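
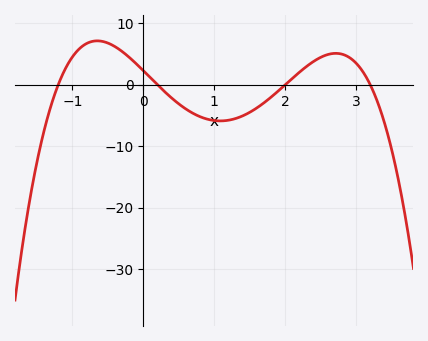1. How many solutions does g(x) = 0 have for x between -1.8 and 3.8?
4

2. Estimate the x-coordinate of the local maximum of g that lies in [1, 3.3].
2.7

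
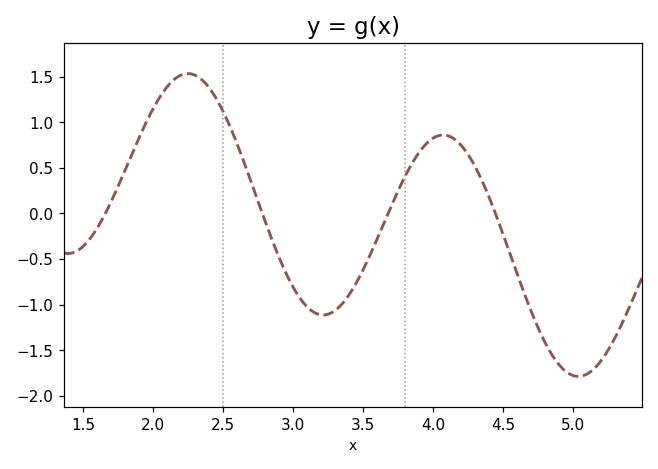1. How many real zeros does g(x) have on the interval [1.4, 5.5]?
4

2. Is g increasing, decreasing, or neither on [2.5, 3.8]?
neither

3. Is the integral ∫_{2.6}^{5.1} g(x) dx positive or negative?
negative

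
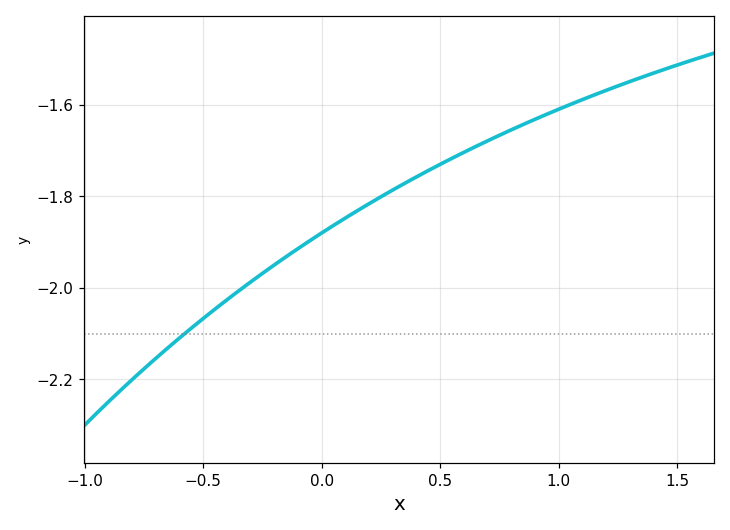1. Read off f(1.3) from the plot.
-1.55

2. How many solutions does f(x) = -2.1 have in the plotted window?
1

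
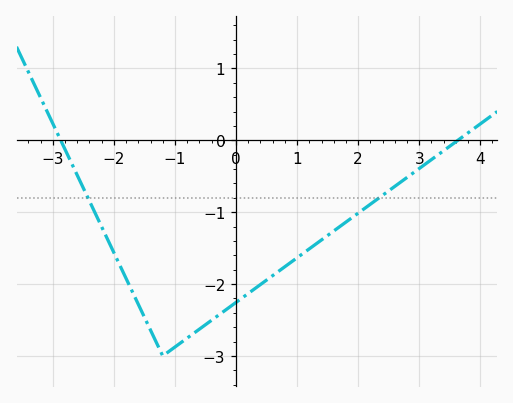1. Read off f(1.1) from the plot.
-1.6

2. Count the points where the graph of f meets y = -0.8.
2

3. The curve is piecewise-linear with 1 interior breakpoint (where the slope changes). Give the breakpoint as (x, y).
(-1.2, -3)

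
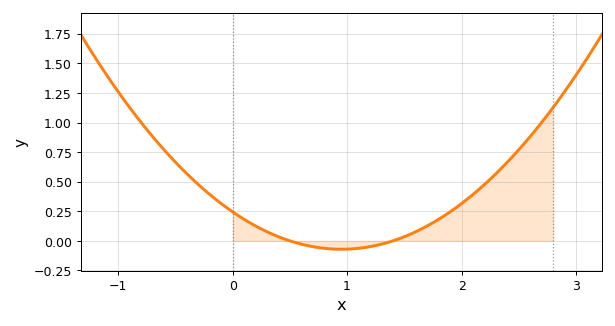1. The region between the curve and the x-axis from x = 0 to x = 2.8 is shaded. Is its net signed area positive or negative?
positive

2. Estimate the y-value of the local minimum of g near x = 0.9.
-0.071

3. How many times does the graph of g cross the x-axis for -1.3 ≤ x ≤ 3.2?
2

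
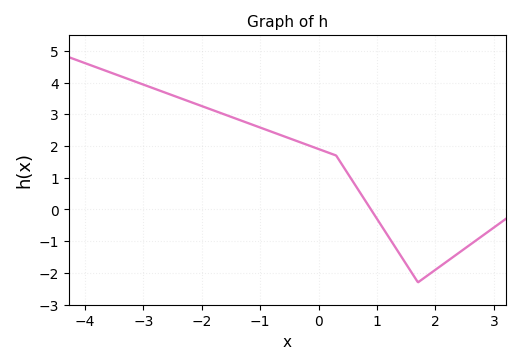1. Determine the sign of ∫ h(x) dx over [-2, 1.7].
positive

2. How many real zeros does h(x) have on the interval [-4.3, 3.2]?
1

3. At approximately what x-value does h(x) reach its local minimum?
1.7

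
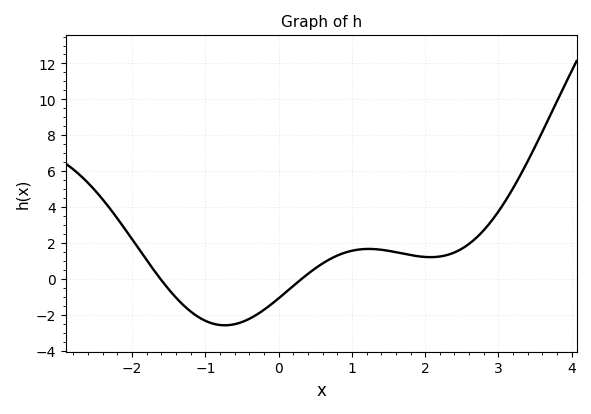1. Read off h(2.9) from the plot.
3.19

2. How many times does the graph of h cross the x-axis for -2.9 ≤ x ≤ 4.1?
2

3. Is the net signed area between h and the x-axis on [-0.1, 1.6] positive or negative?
positive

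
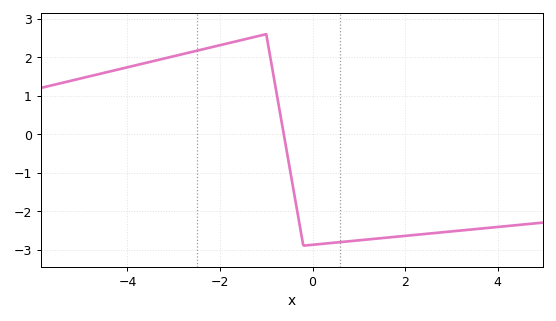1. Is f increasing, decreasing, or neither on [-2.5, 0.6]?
neither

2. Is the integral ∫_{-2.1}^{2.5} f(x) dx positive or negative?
negative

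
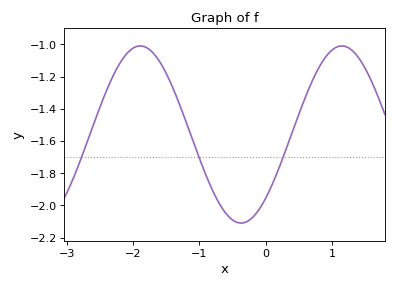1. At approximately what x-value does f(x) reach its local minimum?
-0.4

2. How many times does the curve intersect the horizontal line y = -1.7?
3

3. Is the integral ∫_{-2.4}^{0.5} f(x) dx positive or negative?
negative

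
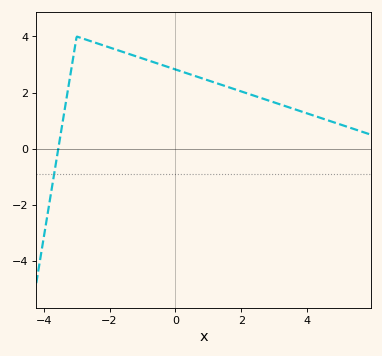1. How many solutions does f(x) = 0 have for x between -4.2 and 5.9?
1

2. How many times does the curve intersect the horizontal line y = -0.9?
1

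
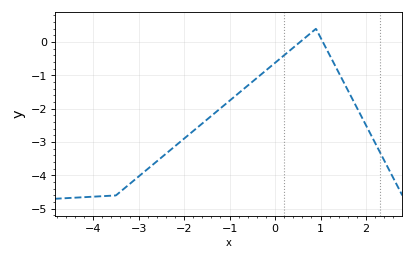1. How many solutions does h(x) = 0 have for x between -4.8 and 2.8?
2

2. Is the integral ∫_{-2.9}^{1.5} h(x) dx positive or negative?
negative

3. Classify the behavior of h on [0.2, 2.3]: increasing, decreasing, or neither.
neither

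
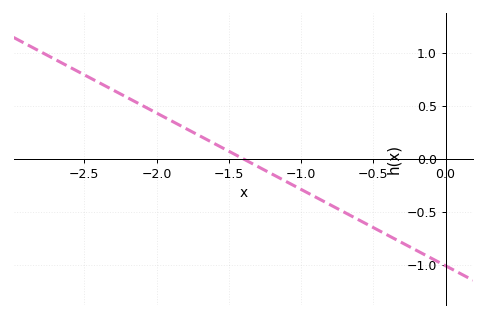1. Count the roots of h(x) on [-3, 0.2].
1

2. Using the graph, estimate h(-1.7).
0.216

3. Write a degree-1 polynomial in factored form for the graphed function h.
y = -0.72(x + 1.4)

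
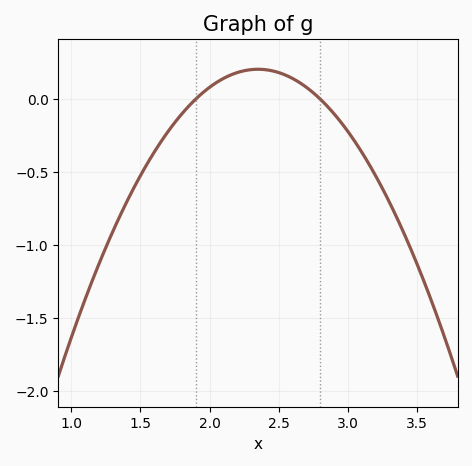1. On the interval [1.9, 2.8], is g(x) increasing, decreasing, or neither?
neither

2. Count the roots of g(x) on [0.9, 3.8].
2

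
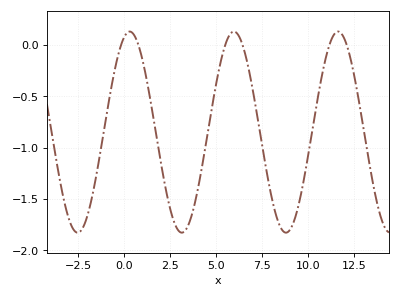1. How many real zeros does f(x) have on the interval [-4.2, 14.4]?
6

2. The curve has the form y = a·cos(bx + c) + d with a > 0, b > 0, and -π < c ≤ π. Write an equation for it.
y = 0.98cos(1.1x - 0.34) - 0.85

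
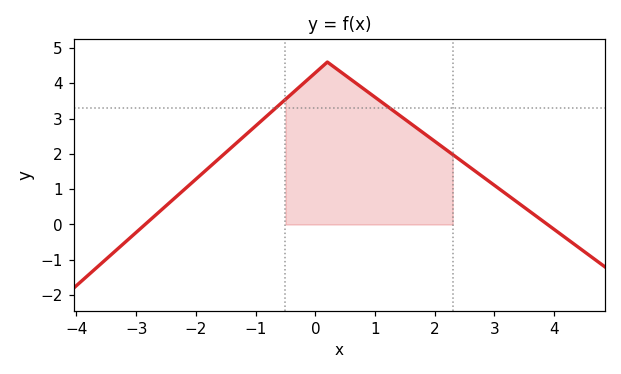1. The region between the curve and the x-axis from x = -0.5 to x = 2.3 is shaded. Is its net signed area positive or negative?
positive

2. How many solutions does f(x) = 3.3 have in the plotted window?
2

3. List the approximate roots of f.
-2.85, 3.89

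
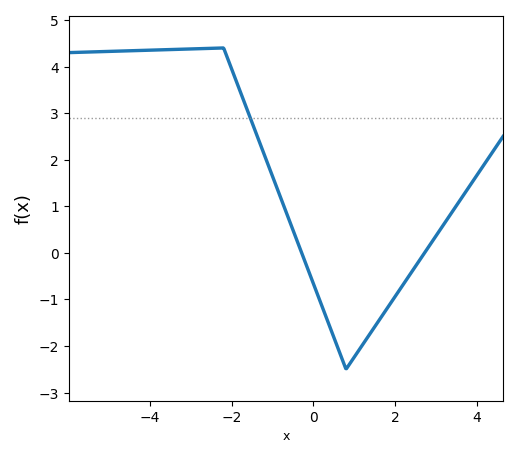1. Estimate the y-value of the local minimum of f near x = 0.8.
-2.5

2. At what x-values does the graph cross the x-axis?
-0.287, 2.72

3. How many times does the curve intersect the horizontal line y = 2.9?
1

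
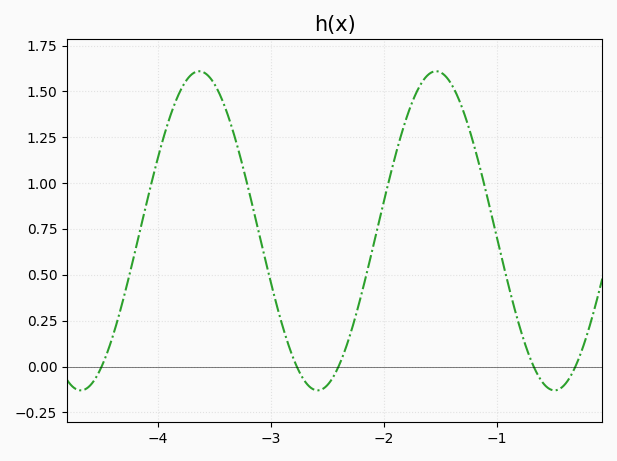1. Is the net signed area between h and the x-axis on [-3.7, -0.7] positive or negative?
positive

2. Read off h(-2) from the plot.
0.9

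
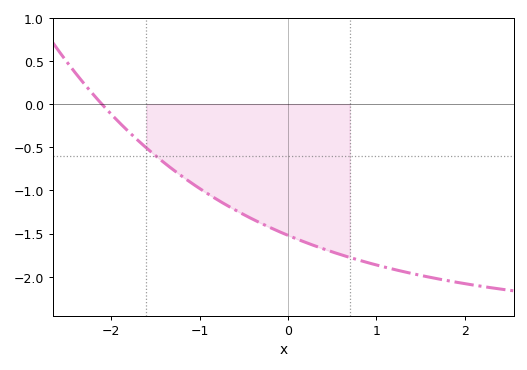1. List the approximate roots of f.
-2.1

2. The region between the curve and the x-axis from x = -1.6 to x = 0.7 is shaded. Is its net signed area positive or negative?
negative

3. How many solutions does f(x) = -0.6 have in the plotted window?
1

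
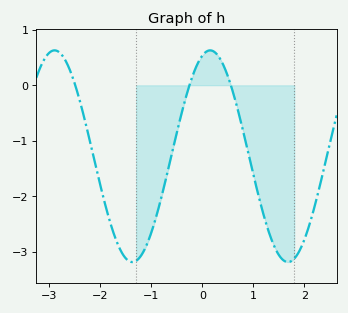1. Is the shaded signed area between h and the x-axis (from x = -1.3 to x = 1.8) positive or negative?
negative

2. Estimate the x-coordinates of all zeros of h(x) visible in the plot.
-2.49, -0.256, 0.556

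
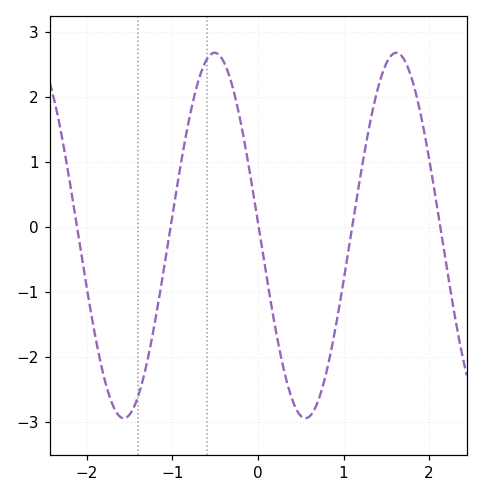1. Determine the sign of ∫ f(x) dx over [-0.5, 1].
negative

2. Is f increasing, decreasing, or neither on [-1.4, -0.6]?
increasing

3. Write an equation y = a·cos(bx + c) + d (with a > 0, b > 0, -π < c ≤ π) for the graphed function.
y = 2.81cos(2.96x + 1.5) - 0.13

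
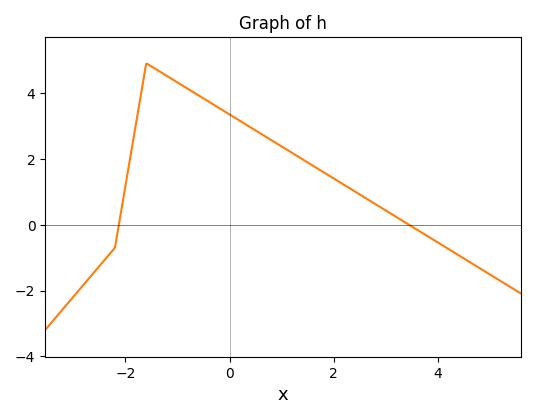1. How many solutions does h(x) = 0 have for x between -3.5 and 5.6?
2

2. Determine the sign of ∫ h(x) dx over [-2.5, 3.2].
positive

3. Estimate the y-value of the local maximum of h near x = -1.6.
4.8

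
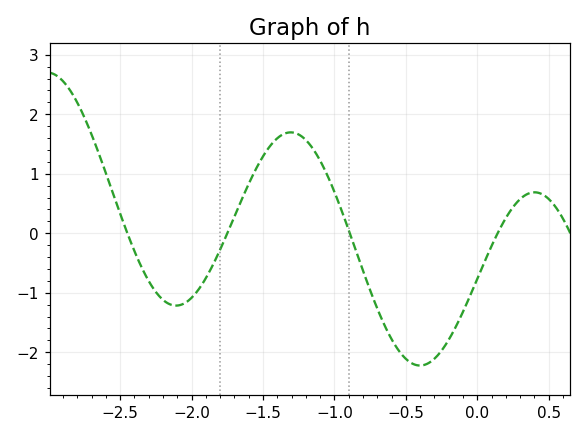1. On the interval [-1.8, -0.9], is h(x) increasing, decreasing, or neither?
neither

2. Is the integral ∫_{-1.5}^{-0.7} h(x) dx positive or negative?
positive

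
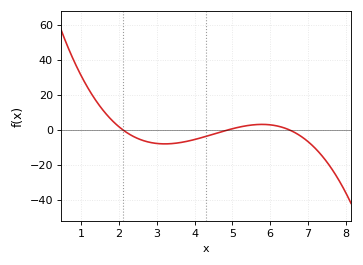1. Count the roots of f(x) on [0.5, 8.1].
3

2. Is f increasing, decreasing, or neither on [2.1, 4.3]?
neither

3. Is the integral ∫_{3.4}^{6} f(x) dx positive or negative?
negative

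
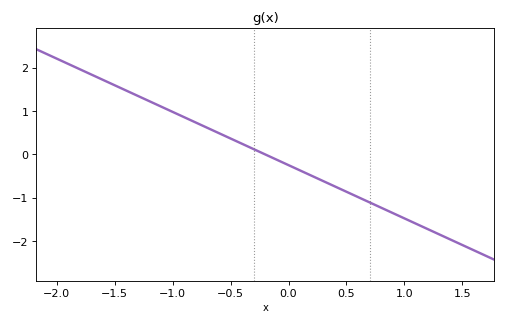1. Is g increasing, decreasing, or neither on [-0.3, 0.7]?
decreasing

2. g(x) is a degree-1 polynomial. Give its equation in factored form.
y = -1.23(x + 0.2)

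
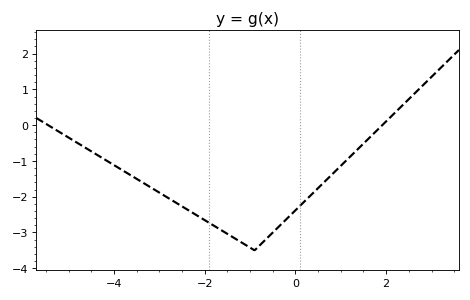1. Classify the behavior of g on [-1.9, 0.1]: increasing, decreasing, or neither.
neither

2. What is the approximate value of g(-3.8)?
-1.27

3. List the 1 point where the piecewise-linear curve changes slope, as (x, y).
(-0.9, -3.5)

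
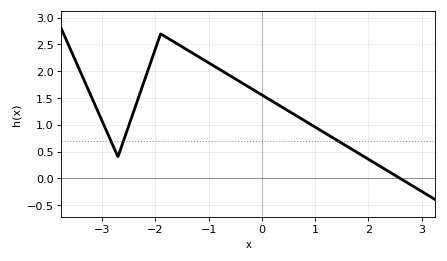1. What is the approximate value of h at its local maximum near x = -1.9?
2.7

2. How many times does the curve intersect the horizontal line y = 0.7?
3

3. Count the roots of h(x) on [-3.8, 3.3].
1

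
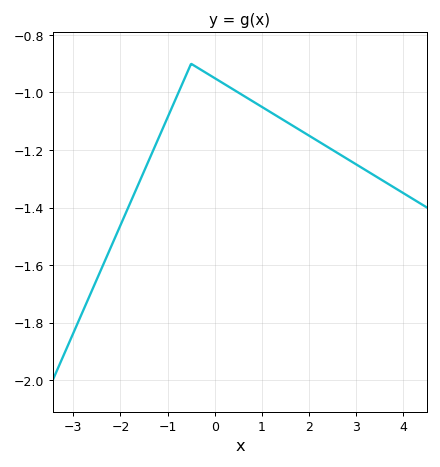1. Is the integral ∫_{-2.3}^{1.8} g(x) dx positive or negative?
negative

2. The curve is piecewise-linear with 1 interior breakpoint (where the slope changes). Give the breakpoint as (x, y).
(-0.5, -0.9)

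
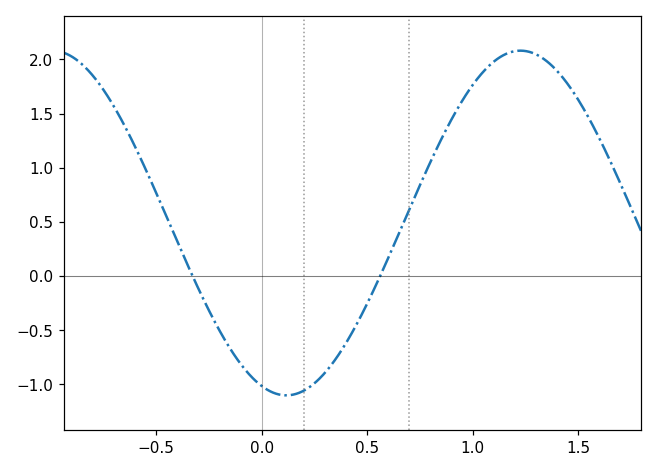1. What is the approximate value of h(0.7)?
0.6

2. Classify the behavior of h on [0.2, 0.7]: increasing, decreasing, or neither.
increasing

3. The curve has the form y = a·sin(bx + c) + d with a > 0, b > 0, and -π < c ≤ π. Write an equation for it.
y = 1.59sin(2.8x - 1.9) + 0.49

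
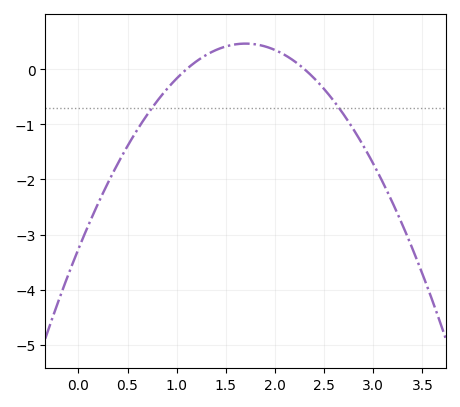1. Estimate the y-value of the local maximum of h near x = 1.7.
0.464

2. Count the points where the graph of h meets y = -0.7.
2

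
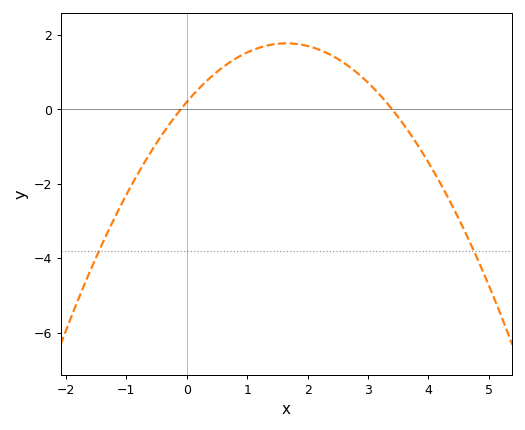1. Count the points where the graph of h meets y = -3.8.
2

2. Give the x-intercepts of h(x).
-0.1, 3.4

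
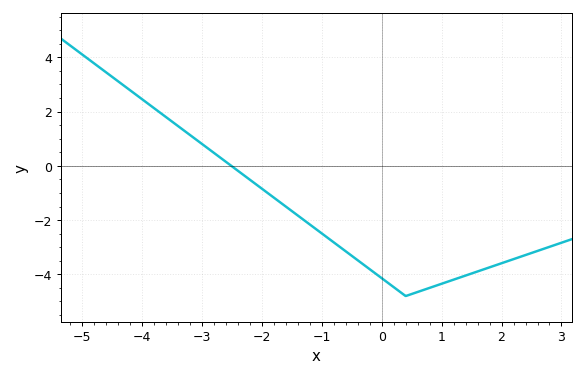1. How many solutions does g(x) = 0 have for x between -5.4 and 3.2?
1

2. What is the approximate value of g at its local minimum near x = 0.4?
-4.8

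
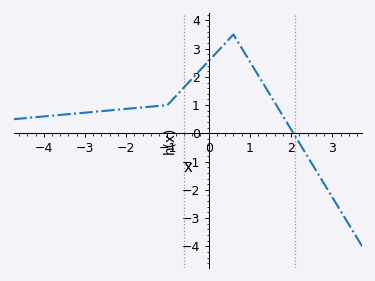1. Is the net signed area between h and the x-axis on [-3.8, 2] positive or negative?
positive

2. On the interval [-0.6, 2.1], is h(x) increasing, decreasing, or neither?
neither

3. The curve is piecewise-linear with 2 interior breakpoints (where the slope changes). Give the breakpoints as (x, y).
(-1, 1); (0.6, 3.5)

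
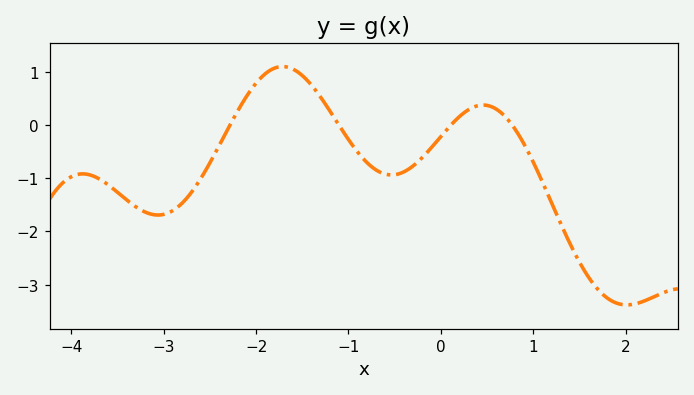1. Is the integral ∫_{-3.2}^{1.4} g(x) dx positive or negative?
negative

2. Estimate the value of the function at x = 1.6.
-2.86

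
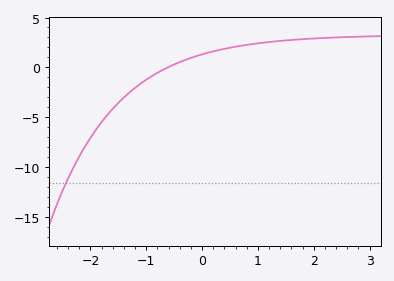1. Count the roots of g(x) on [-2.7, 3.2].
1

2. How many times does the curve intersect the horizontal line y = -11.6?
1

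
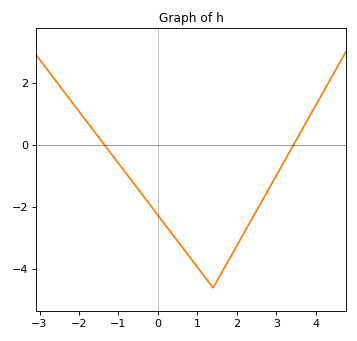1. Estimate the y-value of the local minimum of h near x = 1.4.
-4.6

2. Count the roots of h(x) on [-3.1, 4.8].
2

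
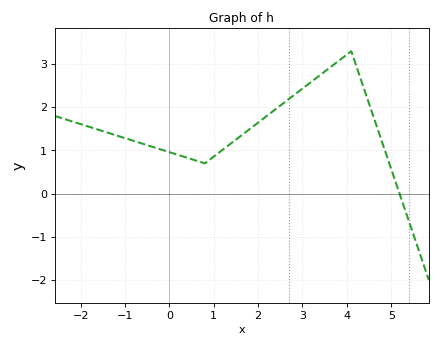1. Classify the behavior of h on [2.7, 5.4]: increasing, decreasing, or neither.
neither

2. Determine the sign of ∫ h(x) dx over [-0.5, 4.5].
positive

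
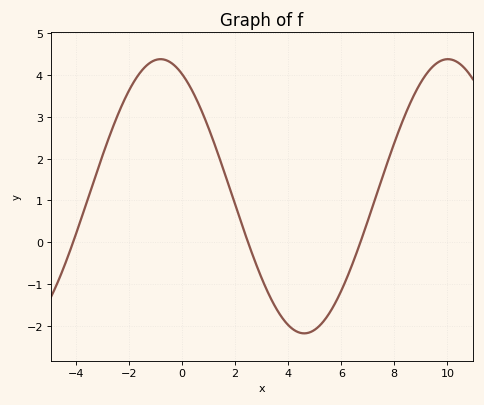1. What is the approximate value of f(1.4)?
2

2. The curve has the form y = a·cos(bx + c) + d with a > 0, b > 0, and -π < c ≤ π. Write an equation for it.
y = 3.28cos(0.58x + 0.47) + 1.1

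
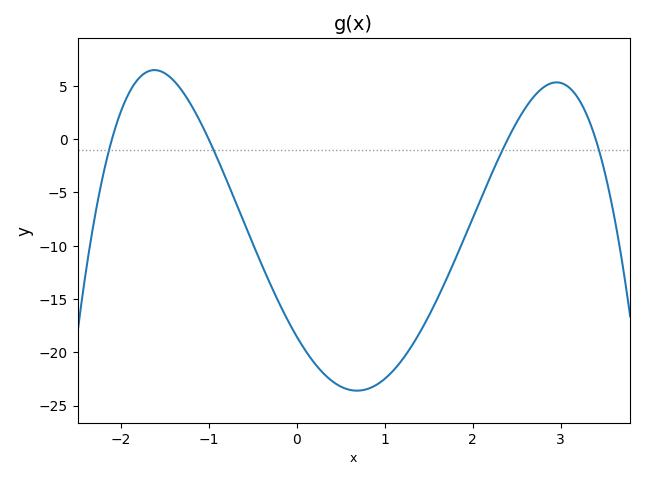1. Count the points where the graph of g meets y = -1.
4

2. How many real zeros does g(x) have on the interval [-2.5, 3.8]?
4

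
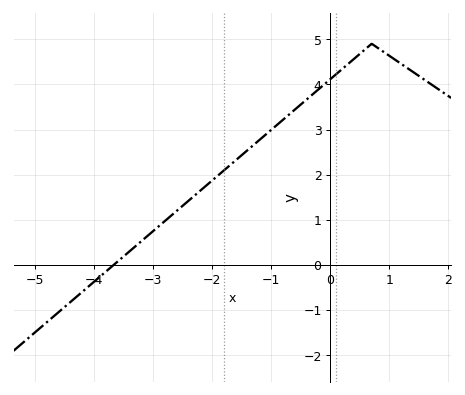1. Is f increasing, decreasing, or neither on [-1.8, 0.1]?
increasing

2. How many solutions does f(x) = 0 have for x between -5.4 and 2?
1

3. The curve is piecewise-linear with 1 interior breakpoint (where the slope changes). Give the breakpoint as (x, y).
(0.7, 4.9)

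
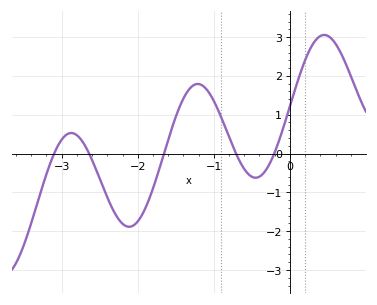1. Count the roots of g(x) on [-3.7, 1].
5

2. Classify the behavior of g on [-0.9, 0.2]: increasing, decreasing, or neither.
neither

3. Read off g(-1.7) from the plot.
-0.3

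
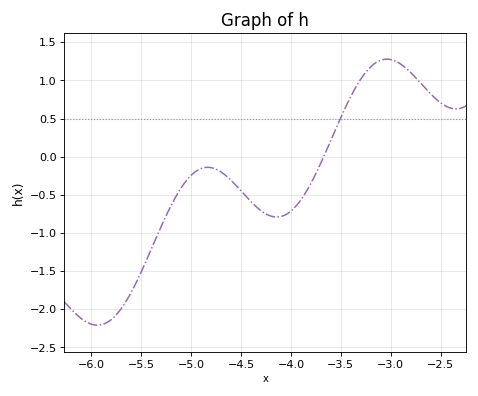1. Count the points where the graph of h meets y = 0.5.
1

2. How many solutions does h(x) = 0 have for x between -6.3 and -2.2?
1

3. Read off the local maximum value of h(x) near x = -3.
1.3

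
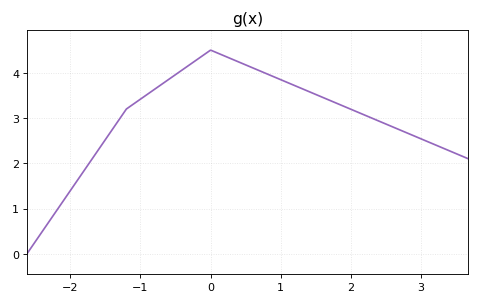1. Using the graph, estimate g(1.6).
3.45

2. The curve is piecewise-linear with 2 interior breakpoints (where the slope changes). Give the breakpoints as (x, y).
(-1.2, 3.2); (0, 4.5)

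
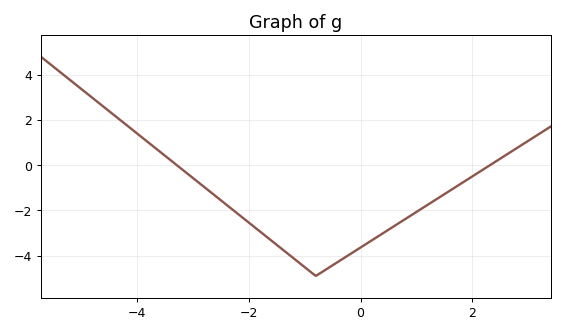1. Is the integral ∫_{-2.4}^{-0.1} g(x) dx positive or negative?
negative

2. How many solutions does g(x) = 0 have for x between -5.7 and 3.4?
2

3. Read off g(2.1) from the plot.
-0.338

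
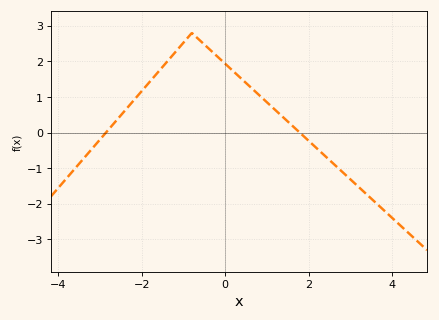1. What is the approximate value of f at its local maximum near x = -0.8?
2.8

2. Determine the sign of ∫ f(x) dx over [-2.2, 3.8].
positive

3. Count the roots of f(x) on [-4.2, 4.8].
2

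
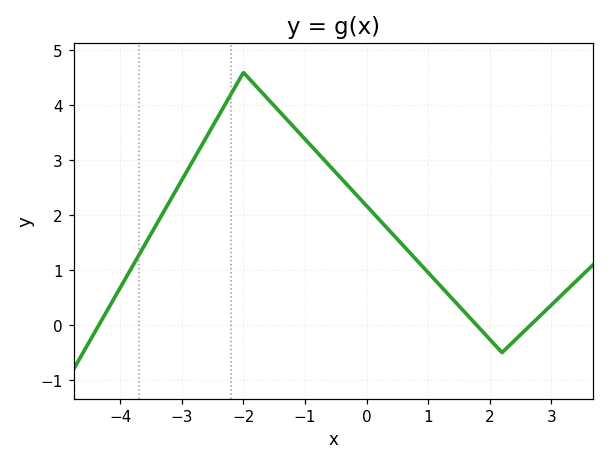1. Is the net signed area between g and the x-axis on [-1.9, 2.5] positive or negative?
positive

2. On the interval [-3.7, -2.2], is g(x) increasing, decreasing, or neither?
increasing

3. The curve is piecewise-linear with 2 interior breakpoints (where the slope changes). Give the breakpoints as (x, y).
(-2, 4.6); (2.2, -0.5)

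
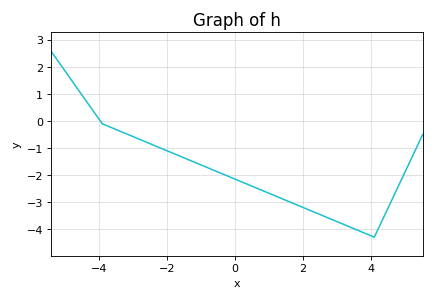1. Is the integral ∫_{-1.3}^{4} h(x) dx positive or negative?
negative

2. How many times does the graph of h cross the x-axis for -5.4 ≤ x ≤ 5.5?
1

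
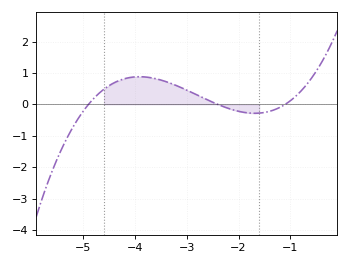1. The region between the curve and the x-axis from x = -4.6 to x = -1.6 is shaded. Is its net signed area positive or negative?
positive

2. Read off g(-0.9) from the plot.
0.252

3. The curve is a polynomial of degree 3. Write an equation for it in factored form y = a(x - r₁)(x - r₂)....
y = 0.21(x + 4.9)(x + 2.4)(x + 1.1)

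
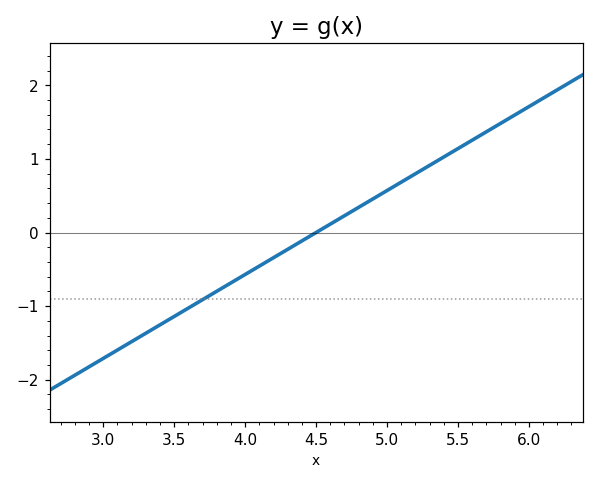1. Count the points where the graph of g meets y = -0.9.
1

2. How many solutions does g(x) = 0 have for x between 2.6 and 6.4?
1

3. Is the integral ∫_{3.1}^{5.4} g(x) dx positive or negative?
negative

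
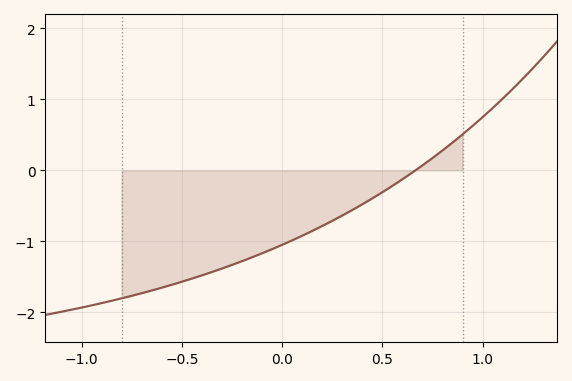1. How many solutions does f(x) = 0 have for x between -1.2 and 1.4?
1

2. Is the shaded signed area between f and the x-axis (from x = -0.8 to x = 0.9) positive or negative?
negative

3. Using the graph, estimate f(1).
0.7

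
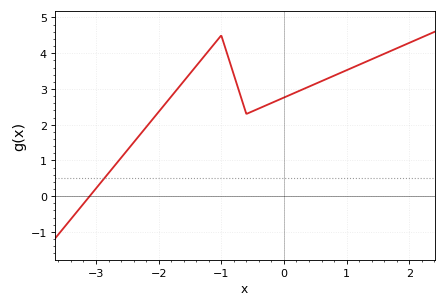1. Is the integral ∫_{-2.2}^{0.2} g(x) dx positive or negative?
positive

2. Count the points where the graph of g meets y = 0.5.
1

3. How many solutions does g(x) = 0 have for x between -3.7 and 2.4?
1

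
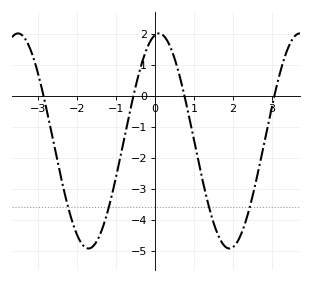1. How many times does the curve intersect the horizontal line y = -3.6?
4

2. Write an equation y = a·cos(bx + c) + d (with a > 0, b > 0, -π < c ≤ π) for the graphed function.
y = 3.48cos(1.7x - 0.18) - 1.45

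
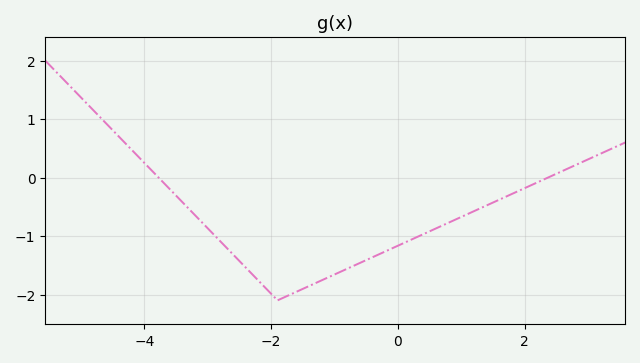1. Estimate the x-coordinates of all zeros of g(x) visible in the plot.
-3.78, 2.37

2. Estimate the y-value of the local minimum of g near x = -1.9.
-2.1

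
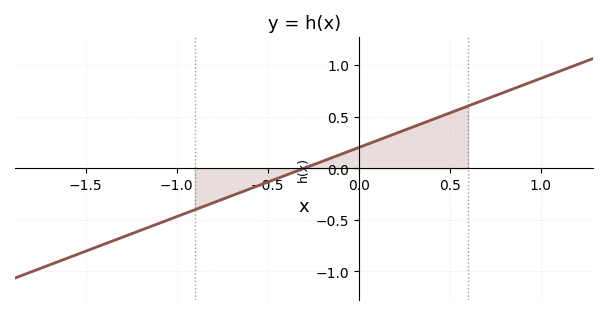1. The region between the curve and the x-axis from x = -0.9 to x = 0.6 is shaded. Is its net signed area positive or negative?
positive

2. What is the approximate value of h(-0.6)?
-0.201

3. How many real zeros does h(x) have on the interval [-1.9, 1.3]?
1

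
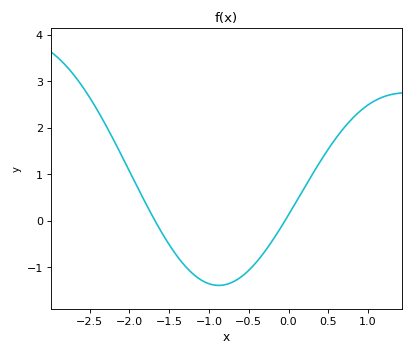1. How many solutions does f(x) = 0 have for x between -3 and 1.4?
2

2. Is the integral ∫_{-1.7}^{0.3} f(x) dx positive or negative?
negative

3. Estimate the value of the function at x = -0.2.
-0.416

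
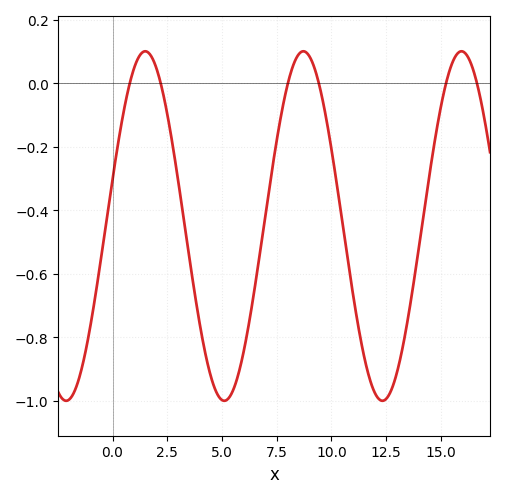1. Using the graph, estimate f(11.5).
-0.86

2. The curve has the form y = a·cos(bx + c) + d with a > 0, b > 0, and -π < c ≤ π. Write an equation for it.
y = 0.55cos(0.87x - 1.3) - 0.45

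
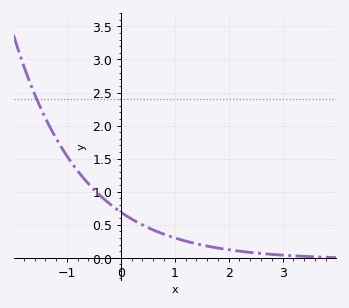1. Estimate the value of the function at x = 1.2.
0.25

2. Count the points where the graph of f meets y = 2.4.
1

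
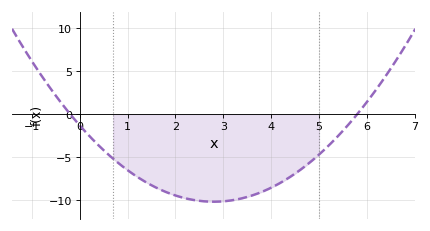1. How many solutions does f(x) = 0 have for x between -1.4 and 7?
2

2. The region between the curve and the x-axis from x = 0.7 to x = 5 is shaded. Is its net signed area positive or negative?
negative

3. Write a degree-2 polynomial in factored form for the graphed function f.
y = 1.13(x + 0.2)(x - 5.8)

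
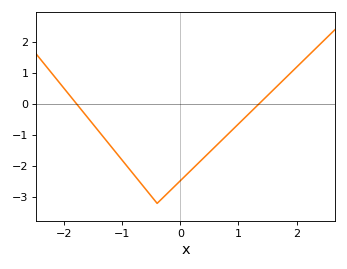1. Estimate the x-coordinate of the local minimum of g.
-0.4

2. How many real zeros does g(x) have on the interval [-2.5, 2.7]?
2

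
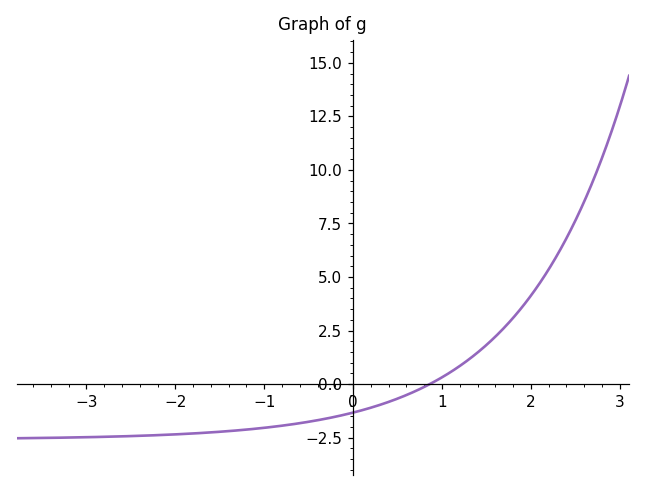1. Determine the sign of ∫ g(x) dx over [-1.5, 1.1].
negative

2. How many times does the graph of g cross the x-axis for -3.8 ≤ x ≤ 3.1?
1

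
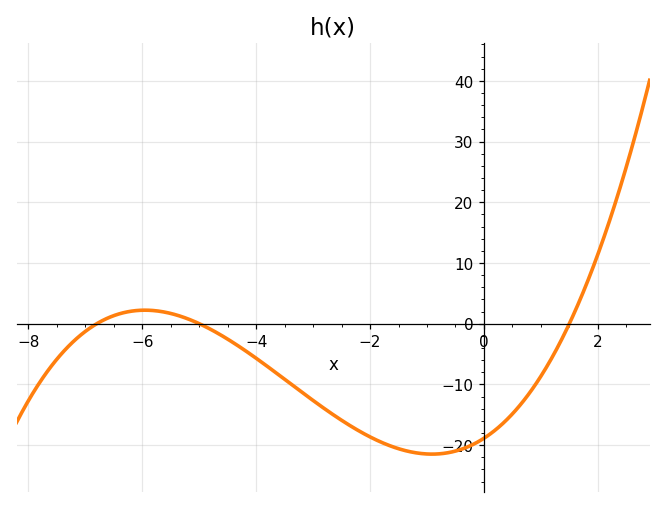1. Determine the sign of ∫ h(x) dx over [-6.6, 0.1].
negative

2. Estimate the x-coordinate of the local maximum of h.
-6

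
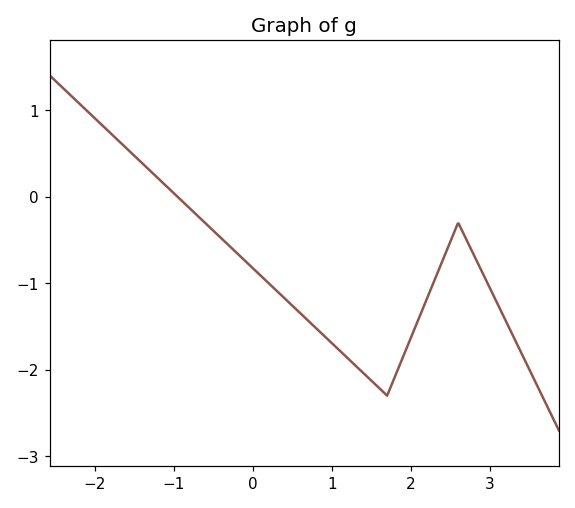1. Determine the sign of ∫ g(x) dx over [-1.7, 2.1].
negative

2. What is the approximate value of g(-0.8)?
-0.1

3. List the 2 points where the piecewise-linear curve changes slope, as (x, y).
(1.7, -2.3); (2.6, -0.3)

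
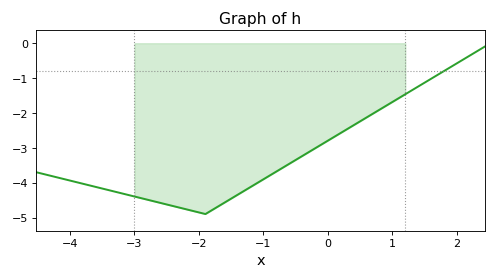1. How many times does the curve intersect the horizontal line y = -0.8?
1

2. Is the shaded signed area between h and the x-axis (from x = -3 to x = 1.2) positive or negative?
negative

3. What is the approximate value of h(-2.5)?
-4.63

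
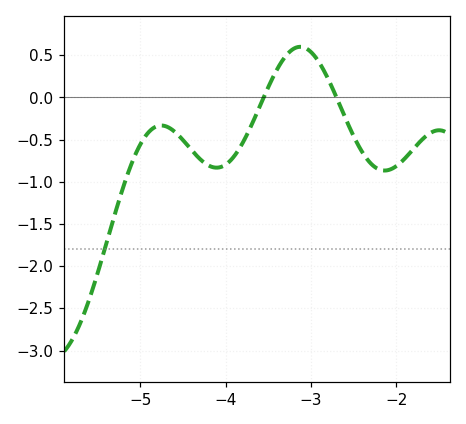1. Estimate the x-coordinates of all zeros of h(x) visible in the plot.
-3.6, -2.7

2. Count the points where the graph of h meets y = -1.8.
1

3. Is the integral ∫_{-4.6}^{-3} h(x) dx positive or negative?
negative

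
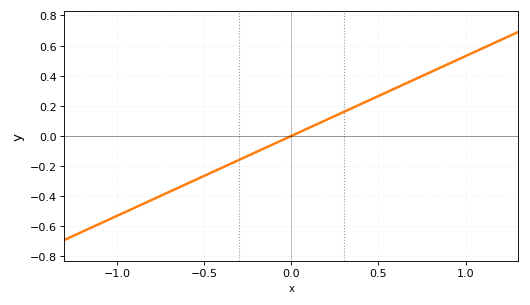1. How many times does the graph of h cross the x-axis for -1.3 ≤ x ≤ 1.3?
1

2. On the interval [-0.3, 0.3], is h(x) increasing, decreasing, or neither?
increasing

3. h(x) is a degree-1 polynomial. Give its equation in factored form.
y = 0.53(x - 0)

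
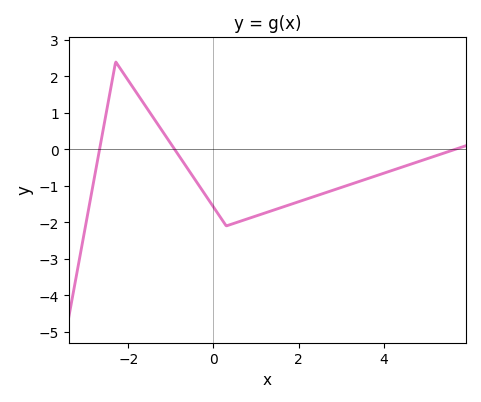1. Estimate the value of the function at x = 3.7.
-0.8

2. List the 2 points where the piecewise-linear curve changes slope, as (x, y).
(-2.3, 2.4); (0.3, -2.1)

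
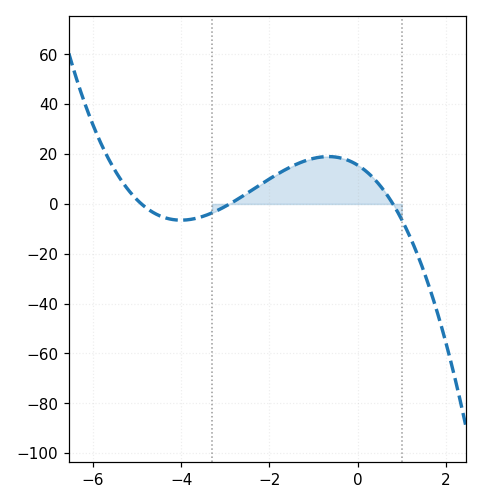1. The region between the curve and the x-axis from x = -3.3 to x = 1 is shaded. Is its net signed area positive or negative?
positive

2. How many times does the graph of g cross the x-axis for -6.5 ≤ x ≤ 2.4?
3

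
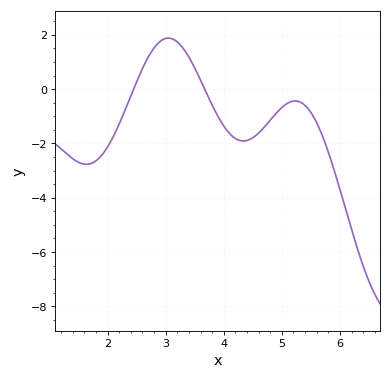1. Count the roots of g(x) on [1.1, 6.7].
2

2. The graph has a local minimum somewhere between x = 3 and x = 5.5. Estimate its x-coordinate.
4.3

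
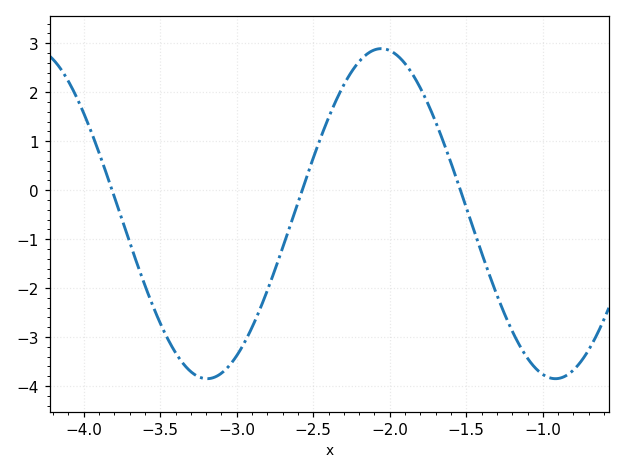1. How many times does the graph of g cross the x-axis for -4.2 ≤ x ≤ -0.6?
3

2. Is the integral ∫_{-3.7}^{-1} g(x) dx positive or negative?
negative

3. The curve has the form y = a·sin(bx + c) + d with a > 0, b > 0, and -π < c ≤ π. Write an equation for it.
y = 3.37sin(2.8x + 0.96) - 0.48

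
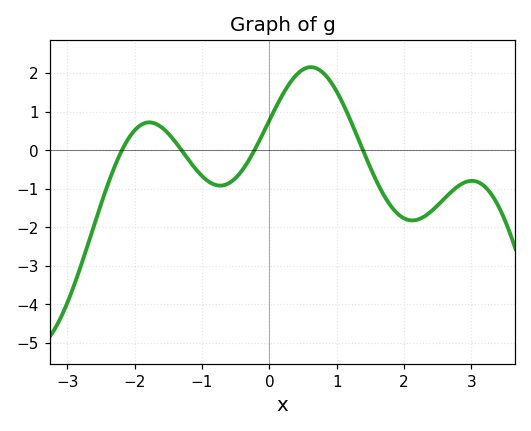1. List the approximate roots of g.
-2.19, -1.31, -0.221, 1.39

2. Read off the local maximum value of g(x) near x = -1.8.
0.72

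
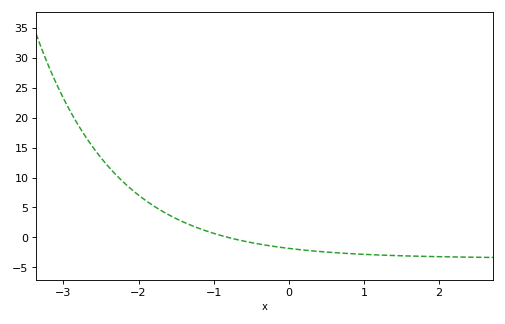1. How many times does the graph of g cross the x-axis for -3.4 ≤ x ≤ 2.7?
1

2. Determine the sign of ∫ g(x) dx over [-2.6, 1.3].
positive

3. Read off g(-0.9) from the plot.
0.307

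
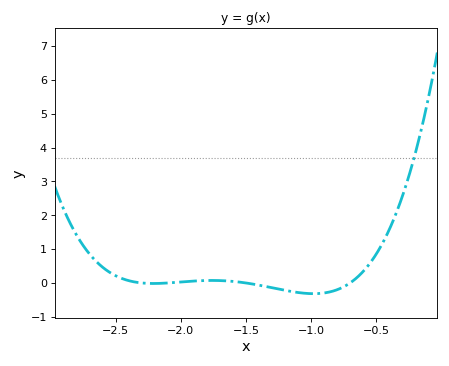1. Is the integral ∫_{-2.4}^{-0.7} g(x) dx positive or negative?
negative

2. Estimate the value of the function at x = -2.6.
0.5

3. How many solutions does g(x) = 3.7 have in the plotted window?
1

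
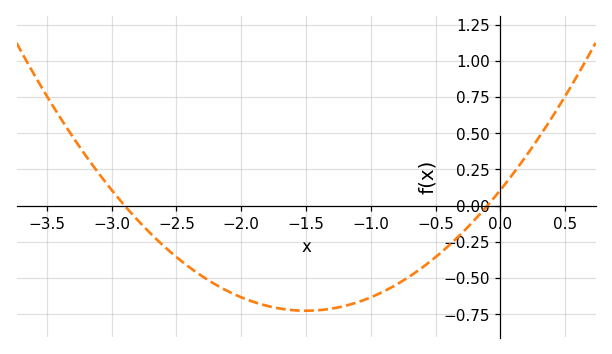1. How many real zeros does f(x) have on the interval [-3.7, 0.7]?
2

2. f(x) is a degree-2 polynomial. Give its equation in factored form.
y = 0.37(x + 2.9)(x + 0.1)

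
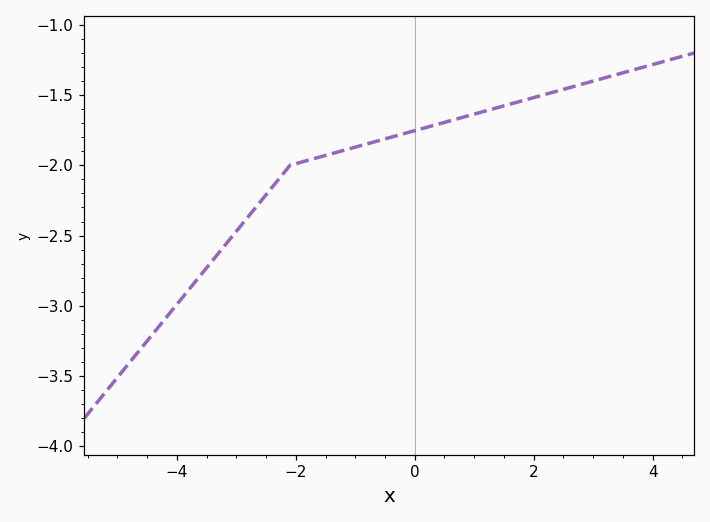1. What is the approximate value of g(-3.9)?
-2.94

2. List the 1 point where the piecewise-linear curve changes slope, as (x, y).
(-2.1, -2)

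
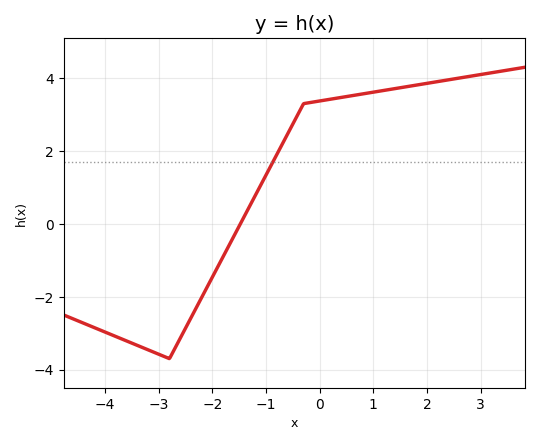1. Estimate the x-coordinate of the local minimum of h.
-2.8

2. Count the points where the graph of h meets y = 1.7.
1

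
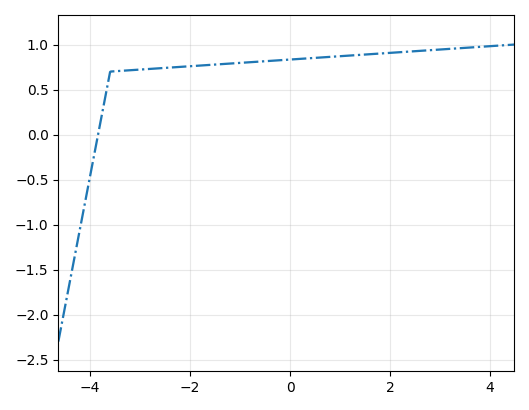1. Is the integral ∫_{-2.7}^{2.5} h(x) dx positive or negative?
positive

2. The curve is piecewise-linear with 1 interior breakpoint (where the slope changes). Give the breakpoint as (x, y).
(-3.6, 0.7)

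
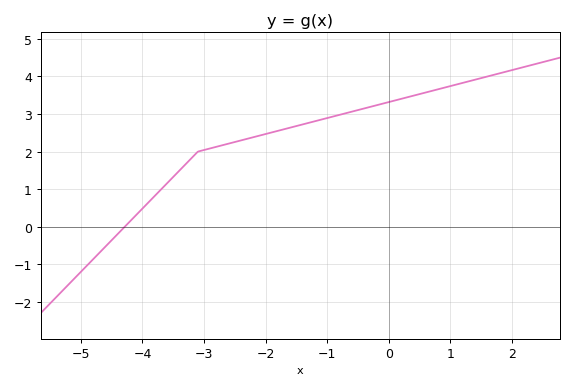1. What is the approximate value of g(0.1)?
3.4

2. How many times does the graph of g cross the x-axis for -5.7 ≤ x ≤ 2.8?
1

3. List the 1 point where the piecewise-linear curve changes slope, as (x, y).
(-3.1, 2)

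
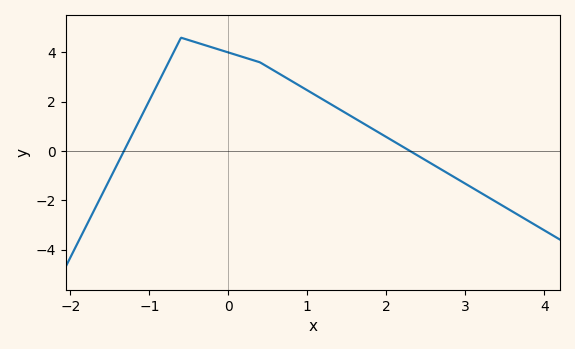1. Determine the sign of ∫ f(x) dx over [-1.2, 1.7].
positive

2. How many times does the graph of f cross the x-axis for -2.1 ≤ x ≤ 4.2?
2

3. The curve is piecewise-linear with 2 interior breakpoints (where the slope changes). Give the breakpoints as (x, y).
(-0.6, 4.6); (0.4, 3.6)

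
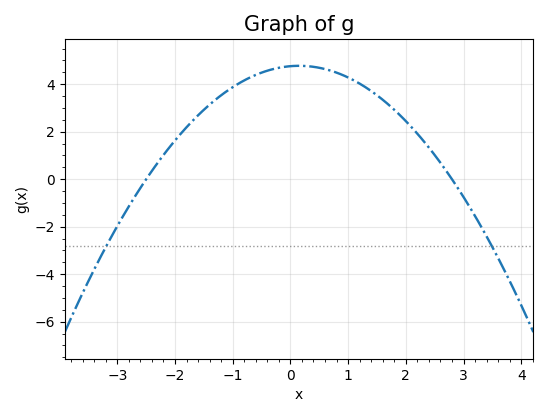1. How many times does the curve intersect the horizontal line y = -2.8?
2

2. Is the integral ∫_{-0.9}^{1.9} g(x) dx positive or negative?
positive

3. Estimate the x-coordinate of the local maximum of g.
0.15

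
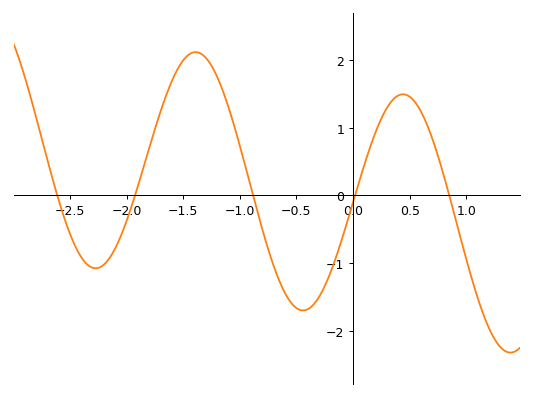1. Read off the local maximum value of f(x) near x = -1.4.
2.1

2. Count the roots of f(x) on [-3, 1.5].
5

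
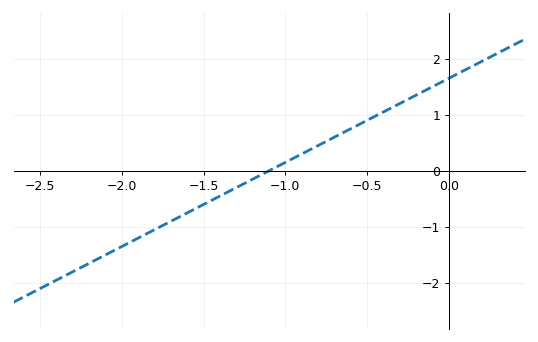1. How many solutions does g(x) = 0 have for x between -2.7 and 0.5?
1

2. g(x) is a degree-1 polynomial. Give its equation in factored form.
y = 1.5(x + 1.1)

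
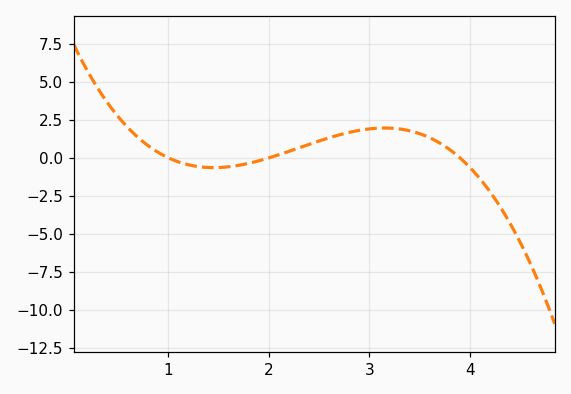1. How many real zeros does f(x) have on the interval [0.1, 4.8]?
3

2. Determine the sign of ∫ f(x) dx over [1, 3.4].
positive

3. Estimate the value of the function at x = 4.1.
-1.38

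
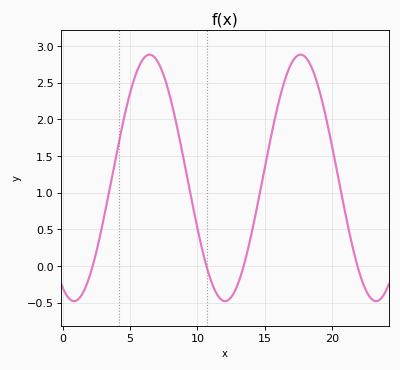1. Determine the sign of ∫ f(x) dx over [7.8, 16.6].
positive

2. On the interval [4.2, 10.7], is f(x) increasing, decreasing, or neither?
neither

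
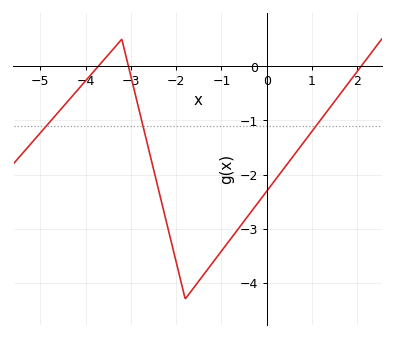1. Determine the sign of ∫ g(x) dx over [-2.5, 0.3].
negative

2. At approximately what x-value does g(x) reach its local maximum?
-3.2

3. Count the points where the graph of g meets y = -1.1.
3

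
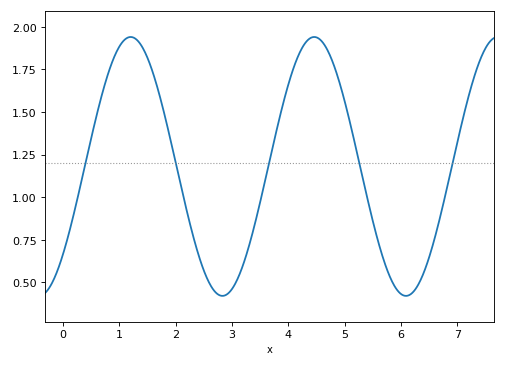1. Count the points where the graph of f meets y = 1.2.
5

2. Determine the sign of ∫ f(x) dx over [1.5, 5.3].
positive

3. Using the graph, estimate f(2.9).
0.42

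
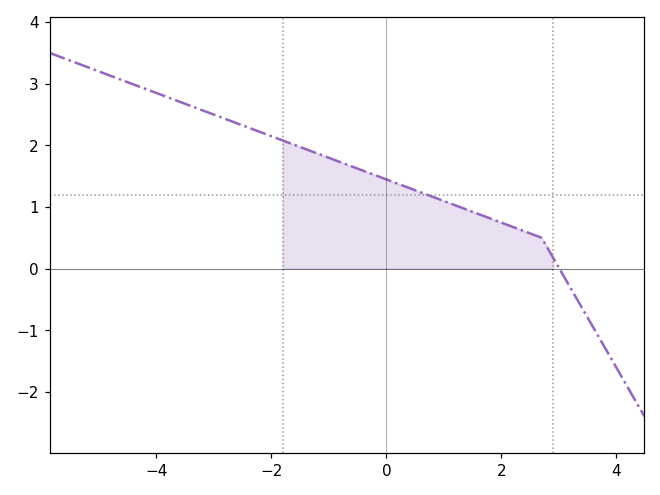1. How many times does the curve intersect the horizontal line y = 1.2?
1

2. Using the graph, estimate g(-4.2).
2.9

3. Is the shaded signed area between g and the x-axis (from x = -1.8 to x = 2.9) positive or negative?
positive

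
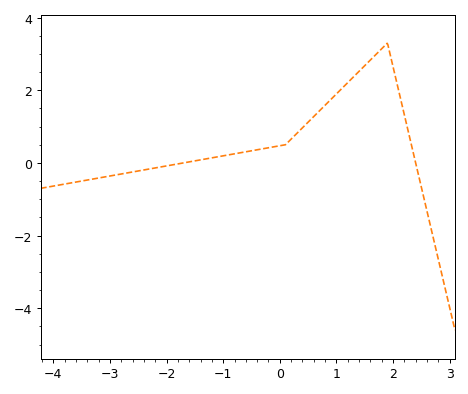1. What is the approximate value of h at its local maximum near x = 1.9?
3.3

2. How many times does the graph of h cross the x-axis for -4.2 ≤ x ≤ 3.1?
2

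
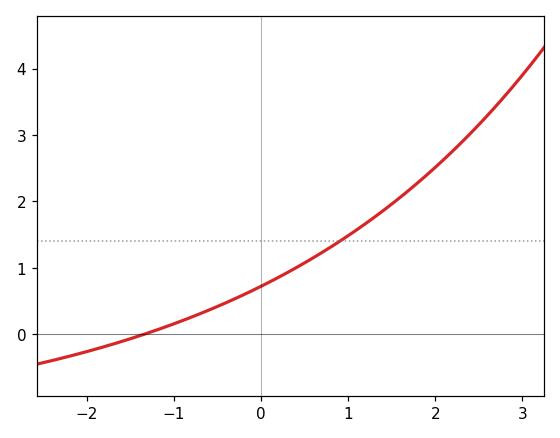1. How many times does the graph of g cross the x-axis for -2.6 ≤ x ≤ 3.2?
1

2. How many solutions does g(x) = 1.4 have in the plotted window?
1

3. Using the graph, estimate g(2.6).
3.3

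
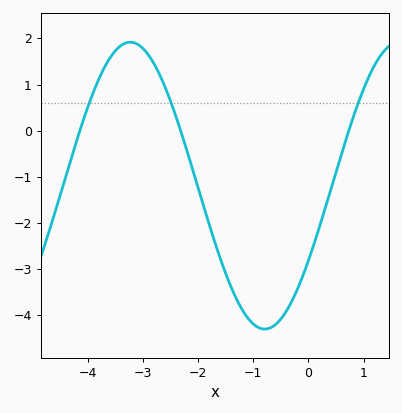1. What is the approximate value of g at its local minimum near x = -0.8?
-4.3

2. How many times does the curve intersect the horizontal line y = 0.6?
3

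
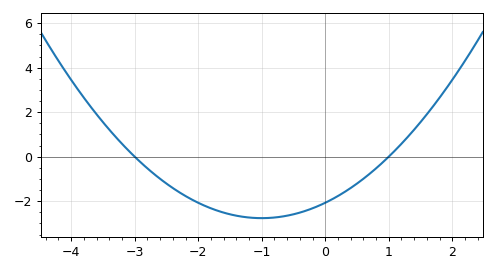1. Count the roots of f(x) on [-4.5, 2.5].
2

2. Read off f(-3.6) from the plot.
2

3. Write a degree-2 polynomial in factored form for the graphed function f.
y = 0.69(x + 3)(x - 1)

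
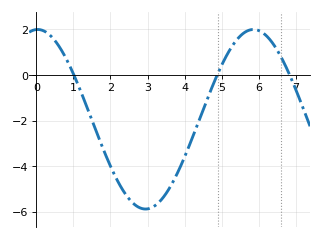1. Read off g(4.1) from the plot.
-3.2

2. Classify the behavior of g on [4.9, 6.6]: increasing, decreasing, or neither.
neither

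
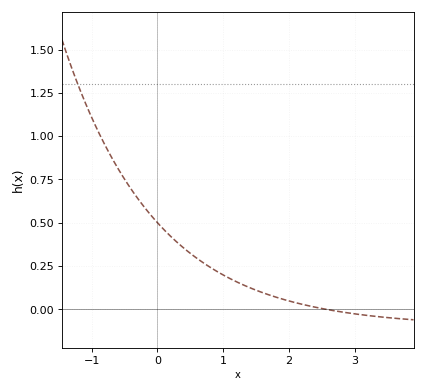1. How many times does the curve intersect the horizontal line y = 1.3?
1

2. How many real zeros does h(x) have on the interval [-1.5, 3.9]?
1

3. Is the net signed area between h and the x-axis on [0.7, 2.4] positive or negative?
positive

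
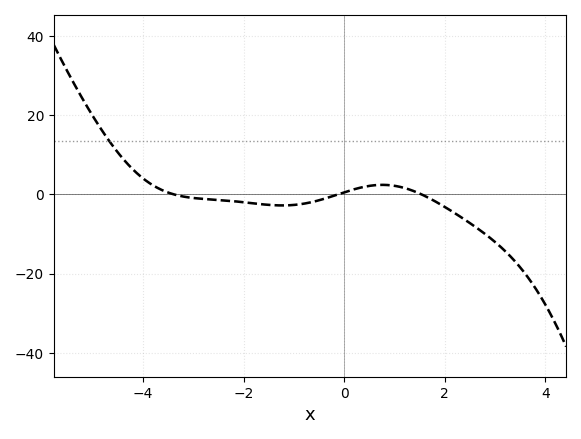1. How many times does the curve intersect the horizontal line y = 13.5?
1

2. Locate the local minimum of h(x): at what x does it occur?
-1.2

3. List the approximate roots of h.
-3.4, -0.2, 1.6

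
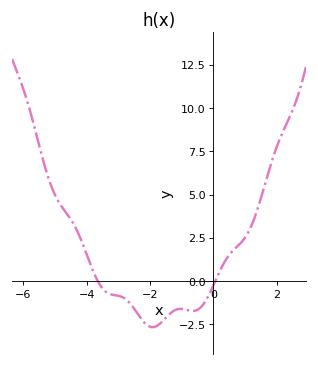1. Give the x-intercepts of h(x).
-3.6, 0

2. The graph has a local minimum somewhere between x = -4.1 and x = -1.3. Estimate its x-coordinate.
-2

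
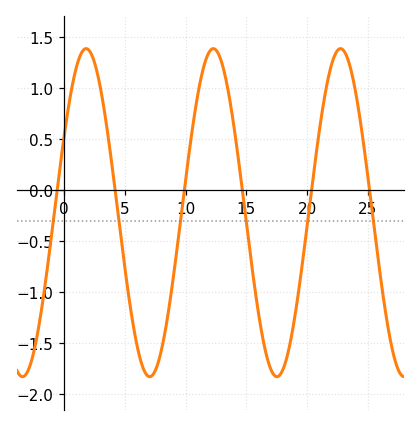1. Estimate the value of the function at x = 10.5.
0.55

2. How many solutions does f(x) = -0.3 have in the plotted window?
6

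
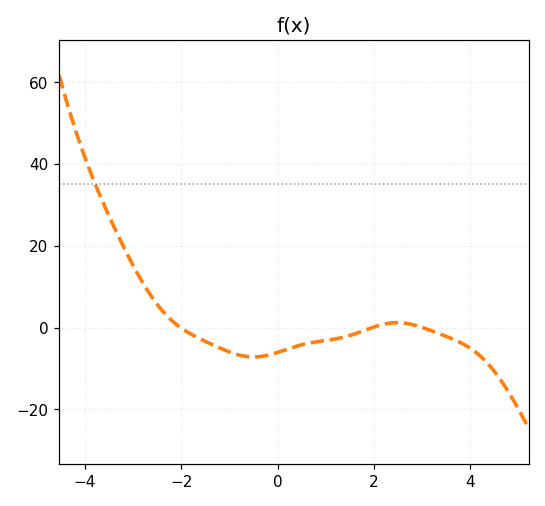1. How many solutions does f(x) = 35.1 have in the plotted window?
1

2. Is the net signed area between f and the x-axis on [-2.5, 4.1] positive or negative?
negative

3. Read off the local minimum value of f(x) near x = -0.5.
-8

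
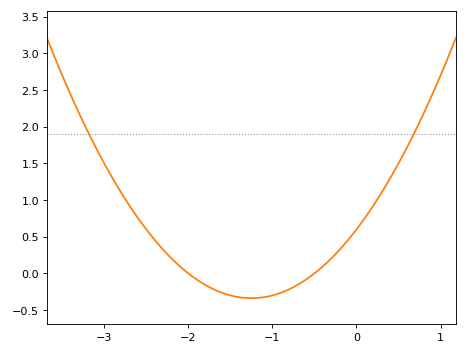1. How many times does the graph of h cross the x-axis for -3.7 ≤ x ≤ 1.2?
2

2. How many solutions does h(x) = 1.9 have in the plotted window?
2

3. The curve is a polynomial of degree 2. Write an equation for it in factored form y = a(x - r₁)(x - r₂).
y = 0.6(x + 2)(x + 0.5)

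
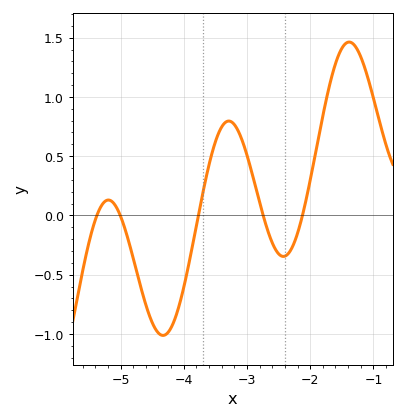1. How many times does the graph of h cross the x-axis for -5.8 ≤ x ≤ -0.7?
5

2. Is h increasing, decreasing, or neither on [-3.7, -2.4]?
neither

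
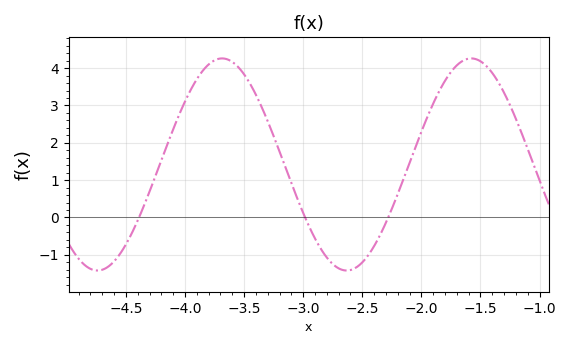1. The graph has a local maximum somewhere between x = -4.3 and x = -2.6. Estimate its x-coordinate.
-3.69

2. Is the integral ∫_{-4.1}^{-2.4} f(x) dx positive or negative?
positive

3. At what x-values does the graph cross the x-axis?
-4.39, -2.98, -2.28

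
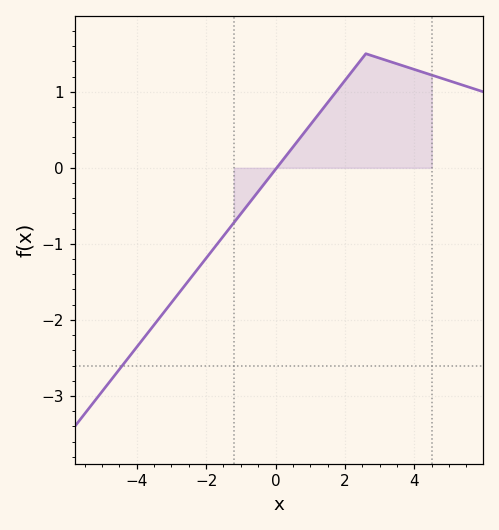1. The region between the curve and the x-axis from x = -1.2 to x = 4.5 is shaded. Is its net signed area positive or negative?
positive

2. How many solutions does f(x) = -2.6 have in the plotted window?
1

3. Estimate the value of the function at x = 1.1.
0.6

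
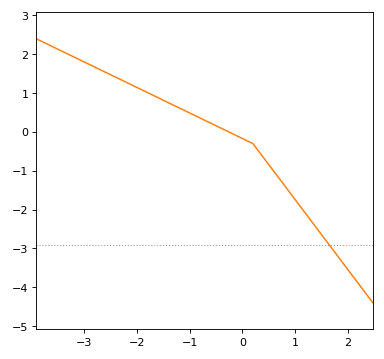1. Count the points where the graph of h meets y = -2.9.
1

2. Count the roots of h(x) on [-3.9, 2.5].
1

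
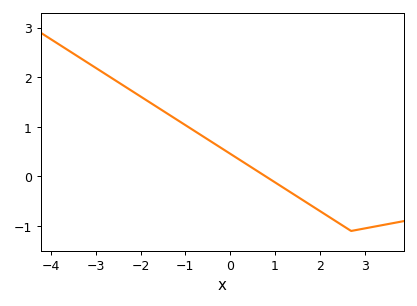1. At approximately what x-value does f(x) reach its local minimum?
2.6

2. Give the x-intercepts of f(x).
0.8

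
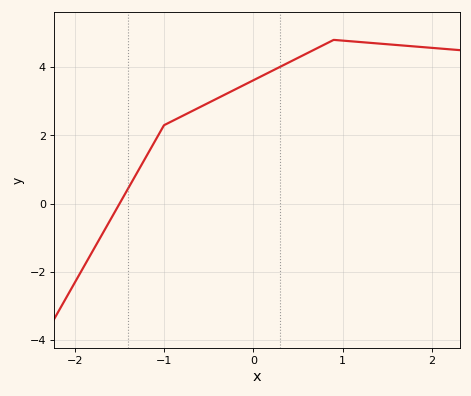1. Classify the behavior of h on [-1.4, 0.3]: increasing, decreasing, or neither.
increasing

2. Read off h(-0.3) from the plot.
3.2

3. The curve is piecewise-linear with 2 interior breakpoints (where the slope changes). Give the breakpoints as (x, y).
(-1, 2.3); (0.9, 4.8)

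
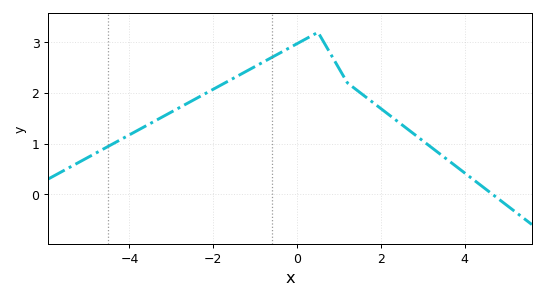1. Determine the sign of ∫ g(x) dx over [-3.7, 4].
positive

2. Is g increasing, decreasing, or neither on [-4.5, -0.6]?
increasing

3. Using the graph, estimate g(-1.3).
2.4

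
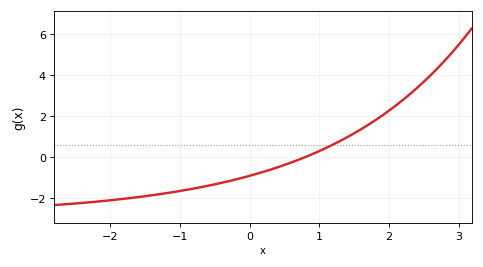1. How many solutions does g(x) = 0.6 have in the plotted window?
1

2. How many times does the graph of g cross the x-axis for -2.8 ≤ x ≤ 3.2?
1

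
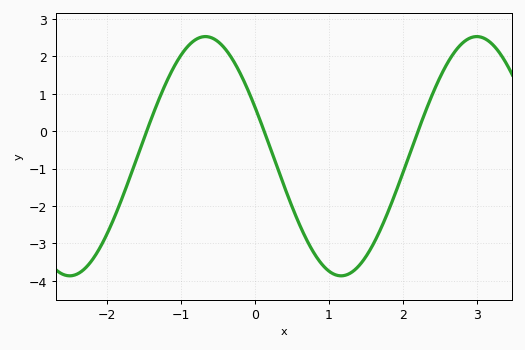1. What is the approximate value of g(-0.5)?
2.4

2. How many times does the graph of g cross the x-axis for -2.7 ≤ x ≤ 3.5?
3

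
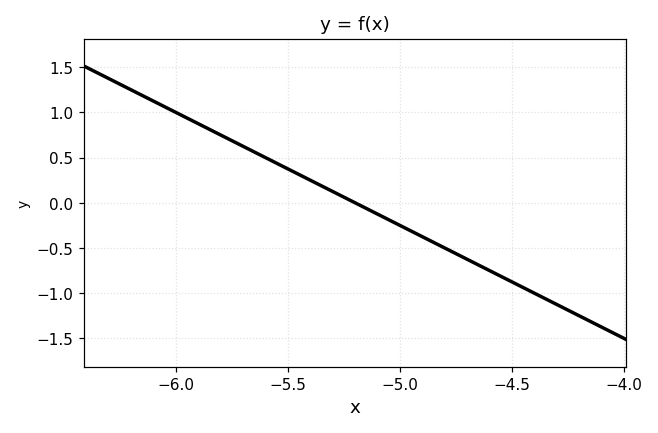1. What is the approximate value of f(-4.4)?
-1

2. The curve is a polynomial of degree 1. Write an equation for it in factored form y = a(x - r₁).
y = -1.25(x + 5.2)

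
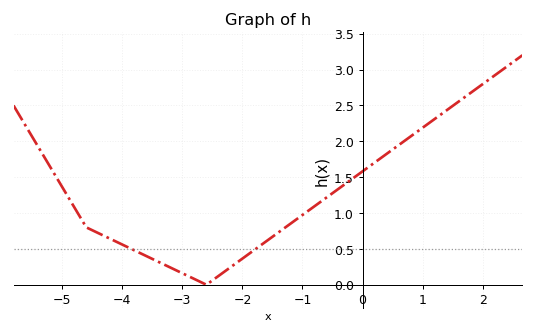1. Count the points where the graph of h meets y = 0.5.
2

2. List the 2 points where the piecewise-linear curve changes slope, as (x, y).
(-4.6, 0.8); (-2.6, 0)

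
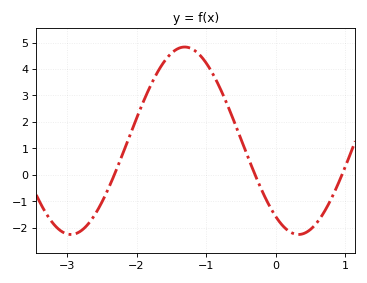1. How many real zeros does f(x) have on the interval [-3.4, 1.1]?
3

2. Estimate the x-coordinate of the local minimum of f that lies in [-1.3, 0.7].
0.328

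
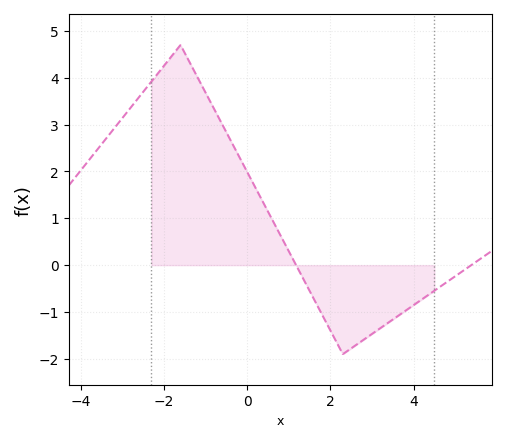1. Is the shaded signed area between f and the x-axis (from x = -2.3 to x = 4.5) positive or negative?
positive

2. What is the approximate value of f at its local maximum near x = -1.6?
4.7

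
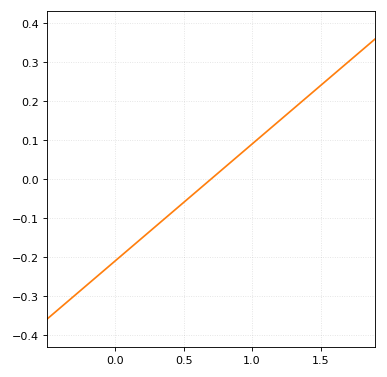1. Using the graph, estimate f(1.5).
0.24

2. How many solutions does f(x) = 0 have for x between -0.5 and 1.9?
1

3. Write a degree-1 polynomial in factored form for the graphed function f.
y = 0.3(x - 0.7)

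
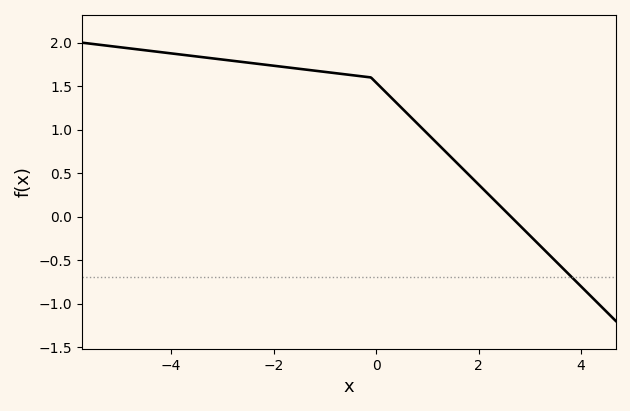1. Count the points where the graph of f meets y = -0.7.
1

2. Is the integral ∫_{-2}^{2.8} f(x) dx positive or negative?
positive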